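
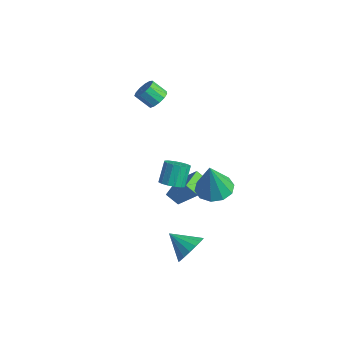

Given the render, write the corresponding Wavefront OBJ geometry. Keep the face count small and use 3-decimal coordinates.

v -0.048 -0.578 -2.376
v 0.305 -1.042 -2.006
v -0.06 -0.466 -0.935
v -0.412 -0.002 -1.304
v 0.537 -0.778 -2.069
v 0.172 -0.203 -0.997
v 0.613 -0.461 -2.214
v 0.248 0.115 -1.142
v 0.512 -0.175 -2.402
v 0.147 0.401 -1.33
v 0.261 0.004 -2.583
v -0.104 0.579 -1.512
v -0.073 0.026 -2.709
v -0.438 0.602 -1.637
v -0.4 -0.114 -2.745
v -0.765 0.462 -1.674
v -0.632 -0.377 -2.683
v -0.997 0.198 -1.611
v -0.708 -0.695 -2.538
v -1.073 -0.119 -1.466
v -0.607 -0.981 -2.35
v -0.972 -0.405 -1.278
v -0.356 -1.159 -2.168
v -0.721 -0.584 -1.097
v -0.022 -1.182 -2.043
v -0.387 -0.606 -0.971
v -0.966 1.043 -4.25
v -1.475 0.65 -3.664
v 0.098 1.539 -2.993
v -0.411 1.146 -2.407
v -0.289 -0.046 -4.393
v -0.798 -0.439 -3.807
v 0.775 0.45 -3.136
v 0.266 0.057 -2.55
v -2.463 0.181 2.173
v -1.968 0.233 2.591
v -2.503 -0.268 3.286
v -2.997 -0.321 2.867
v -2.179 0.529 2.643
v -2.714 0.027 3.337
v -2.479 0.714 2.545
v -3.014 0.212 3.239
v -2.774 0.729 2.328
v -3.309 0.228 3.023
v -2.971 0.571 2.063
v -3.506 0.069 2.758
v -3.006 0.289 1.832
v -3.541 -0.213 2.527
v -2.868 -0.028 1.71
v -3.403 -0.529 2.404
v -2.602 -0.278 1.734
v -3.137 -0.78 2.429
v -2.291 -0.383 1.898
v -2.826 -0.884 2.592
v -2.035 -0.308 2.149
v -2.57 -0.81 2.843
v -1.915 -0.079 2.407
v -2.45 -0.58 3.102
v 4.052 -2.122 -3.686
v 4.634 -2.585 -3.162
v 2.968 -2.678 -2.974
v 4.58 -2.209 -2.95
v 4.405 -1.812 -2.907
v 4.149 -1.487 -3.042
v 3.871 -1.307 -3.325
v 3.634 -1.314 -3.69
v 3.493 -1.506 -4.055
v 3.48 -1.839 -4.335
v 3.598 -2.238 -4.466
v 3.82 -2.609 -4.419
v 4.095 -2.87 -4.203
v 4.36 -2.959 -3.869
v 4.554 -2.856 -3.494
v 2.733 0.071 -0.976
v 3.68 -0.063 -1.143
v 3.007 -0.411 0.956
v 3.598 0.511 -0.989
v 3.186 0.916 -0.829
v 2.601 0.999 -0.726
v 2.067 0.727 -0.718
v 1.787 0.204 -0.809
v 1.869 -0.369 -0.964
v 2.281 -0.775 -1.123
v 2.866 -0.857 -1.226
v 3.4 -0.585 -1.234
f 2 1 5
f 2 5 3
f 3 5 6
f 3 6 4
f 5 1 7
f 5 7 6
f 6 7 8
f 6 8 4
f 7 1 9
f 7 9 8
f 8 9 10
f 8 10 4
f 9 1 11
f 9 11 10
f 10 11 12
f 10 12 4
f 11 1 13
f 11 13 12
f 12 13 14
f 12 14 4
f 13 1 15
f 13 15 14
f 14 15 16
f 14 16 4
f 15 1 17
f 15 17 16
f 16 17 18
f 16 18 4
f 17 1 19
f 17 19 18
f 18 19 20
f 18 20 4
f 19 1 21
f 19 21 20
f 20 21 22
f 20 22 4
f 21 1 23
f 21 23 22
f 22 23 24
f 22 24 4
f 23 1 25
f 23 25 24
f 24 25 26
f 24 26 4
f 25 1 2
f 25 2 26
f 26 2 3
f 26 3 4
f 28 30 27
f 31 28 27
f 27 30 29
f 29 31 27
f 28 34 30
f 32 28 31
f 32 34 28
f 30 34 29
f 33 31 29
f 29 34 33
f 33 32 31
f 34 32 33
f 36 35 39
f 36 39 37
f 37 39 40
f 37 40 38
f 39 35 41
f 39 41 40
f 40 41 42
f 40 42 38
f 41 35 43
f 41 43 42
f 42 43 44
f 42 44 38
f 43 35 45
f 43 45 44
f 44 45 46
f 44 46 38
f 45 35 47
f 45 47 46
f 46 47 48
f 46 48 38
f 47 35 49
f 47 49 48
f 48 49 50
f 48 50 38
f 49 35 51
f 49 51 50
f 50 51 52
f 50 52 38
f 51 35 53
f 51 53 52
f 52 53 54
f 52 54 38
f 53 35 55
f 53 55 54
f 54 55 56
f 54 56 38
f 55 35 57
f 55 57 56
f 56 57 58
f 56 58 38
f 57 35 36
f 57 36 58
f 58 36 37
f 58 37 38
f 60 59 62
f 60 62 61
f 62 59 63
f 62 63 61
f 63 59 64
f 63 64 61
f 64 59 65
f 64 65 61
f 65 59 66
f 65 66 61
f 66 59 67
f 66 67 61
f 67 59 68
f 67 68 61
f 68 59 69
f 68 69 61
f 69 59 70
f 69 70 61
f 70 59 71
f 70 71 61
f 71 59 72
f 71 72 61
f 72 59 73
f 72 73 61
f 73 59 60
f 73 60 61
f 75 74 77
f 75 77 76
f 77 74 78
f 77 78 76
f 78 74 79
f 78 79 76
f 79 74 80
f 79 80 76
f 80 74 81
f 80 81 76
f 81 74 82
f 81 82 76
f 82 74 83
f 82 83 76
f 83 74 84
f 83 84 76
f 84 74 85
f 84 85 76
f 85 74 75
f 85 75 76



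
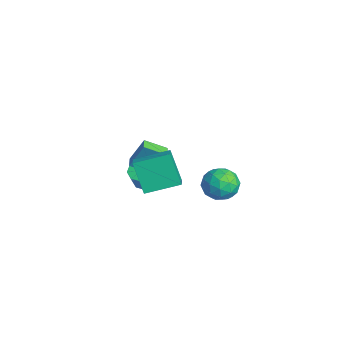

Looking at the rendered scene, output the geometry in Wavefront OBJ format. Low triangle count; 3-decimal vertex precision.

v -2.854 -3.339 -0.78
v -2.559 -2.514 0.939
v -2.431 -2.014 -1.488
v -2.136 -1.189 0.232
v -2.084 -3.591 -0.792
v -1.789 -2.766 0.928
v -1.661 -2.266 -1.499
v -1.366 -1.441 0.22
v -3.662 -2.037 -3.513
v -3.095 -1.267 -3.433
v -2.711 -1.672 -2.248
v -3.278 -2.443 -2.327
v -3.691 -1.132 -3.194
v -3.307 -1.538 -2.008
v -4.274 -1.421 -3.103
v -3.89 -1.826 -1.918
v -4.571 -1.998 -3.205
v -4.186 -2.404 -2.02
v -4.442 -2.594 -3.45
v -4.058 -2.999 -2.265
v -3.948 -2.929 -3.725
v -3.564 -3.334 -2.54
v -3.321 -2.847 -3.9
v -2.937 -3.252 -2.715
v -2.853 -2.386 -3.894
v -2.469 -2.791 -2.709
v -2.764 -1.762 -3.71
v -2.38 -2.167 -2.525
v 1.743 1.602 -1.956
v 2.307 0.713 -1.321
v 0.113 1.367 -0.839
v 0.677 0.478 -0.204
v 1.049 1.645 -0.091
v 2.057 1.79 -0.782
v 0.363 0.29 -1.378
v 1.371 0.435 -2.069
v 1.454 -0.098 -0.963
v 1.878 0.739 -0.168
v 0.542 1.341 -1.992
v 0.966 2.178 -1.197
v 2.168 1.178 -1.737
v 0.252 0.902 -0.423
v 0.471 1.588 -0.357
v 0.802 1.065 0.016
v 2.021 1.811 -1.42
v 2.353 1.288 -1.046
v 1.614 1.836 -0.324
v 0.067 0.792 -1.114
v 0.399 0.269 -0.74
v 1.618 1.015 -2.176
v 1.949 0.492 -1.803
v 0.806 0.244 -1.836
v 1.998 0.178 -1.153
v 1.04 0.04 -0.496
v 0.855 -0.07 -1.187
v 1.448 0.015 -1.593
v 2.248 0.671 -0.686
v 1.289 0.532 -0.029
v 1.508 1.218 0.037
v 2.101 1.304 -0.369
v 1.746 0.194 -0.475
v 1.131 1.548 -2.131
v 0.172 1.409 -1.474
v 0.319 0.776 -1.791
v 0.912 0.862 -2.197
v 1.38 2.04 -1.664
v 0.422 1.902 -1.007
v 0.972 2.065 -0.567
v 1.565 2.15 -0.973
v 0.674 1.886 -1.685
v 2.69 -4.654 3.512
v 3.821 -5.006 4.071
v 3.05 -2.583 4.09
v 4.18 -2.935 4.65
v 3.74 -4.305 1.61
v 4.87 -4.657 2.17
v 4.099 -2.234 2.189
v 5.23 -2.586 2.748
f 2 4 1
f 5 2 1
f 1 4 3
f 3 5 1
f 2 8 4
f 6 2 5
f 6 8 2
f 4 8 3
f 7 5 3
f 3 8 7
f 7 6 5
f 8 6 7
f 10 9 13
f 10 13 11
f 11 13 14
f 11 14 12
f 13 9 15
f 13 15 14
f 14 15 16
f 14 16 12
f 15 9 17
f 15 17 16
f 16 17 18
f 16 18 12
f 17 9 19
f 17 19 18
f 18 19 20
f 18 20 12
f 19 9 21
f 19 21 20
f 20 21 22
f 20 22 12
f 21 9 23
f 21 23 22
f 22 23 24
f 22 24 12
f 23 9 25
f 23 25 24
f 24 25 26
f 24 26 12
f 25 9 27
f 25 27 26
f 26 27 28
f 26 28 12
f 27 9 10
f 27 10 28
f 28 10 11
f 28 11 12
f 29 66 45
f 66 40 69
f 45 69 34
f 66 69 45
f 29 45 41
f 45 34 46
f 41 46 30
f 45 46 41
f 29 41 50
f 41 30 51
f 50 51 36
f 41 51 50
f 29 50 62
f 50 36 65
f 62 65 39
f 50 65 62
f 29 62 66
f 62 39 70
f 66 70 40
f 62 70 66
f 30 46 57
f 46 34 60
f 57 60 38
f 46 60 57
f 34 69 47
f 69 40 68
f 47 68 33
f 69 68 47
f 40 70 67
f 70 39 63
f 67 63 31
f 70 63 67
f 39 65 64
f 65 36 52
f 64 52 35
f 65 52 64
f 36 51 56
f 51 30 53
f 56 53 37
f 51 53 56
f 32 58 44
f 58 38 59
f 44 59 33
f 58 59 44
f 32 44 42
f 44 33 43
f 42 43 31
f 44 43 42
f 32 42 49
f 42 31 48
f 49 48 35
f 42 48 49
f 32 49 54
f 49 35 55
f 54 55 37
f 49 55 54
f 32 54 58
f 54 37 61
f 58 61 38
f 54 61 58
f 33 59 47
f 59 38 60
f 47 60 34
f 59 60 47
f 31 43 67
f 43 33 68
f 67 68 40
f 43 68 67
f 35 48 64
f 48 31 63
f 64 63 39
f 48 63 64
f 37 55 56
f 55 35 52
f 56 52 36
f 55 52 56
f 38 61 57
f 61 37 53
f 57 53 30
f 61 53 57
f 72 74 71
f 75 72 71
f 71 74 73
f 73 75 71
f 72 78 74
f 76 72 75
f 76 78 72
f 74 78 73
f 77 75 73
f 73 78 77
f 77 76 75
f 78 76 77



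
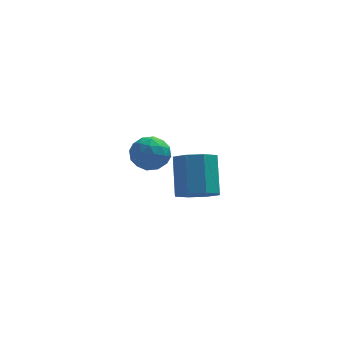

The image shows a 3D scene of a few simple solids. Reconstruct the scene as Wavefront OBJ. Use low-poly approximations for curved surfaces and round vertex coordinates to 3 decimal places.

v -1.298 -1.373 2.131
v -0.726 -1.202 2.837
v -1.914 -2.498 2.903
v -1.342 -2.327 3.609
v -2.012 -1.724 3.399
v -1.631 -1.028 2.922
v -1.009 -2.672 2.818
v -0.628 -1.976 2.341
v -0.547 -2.004 3.262
v -1.167 -1.418 3.621
v -1.473 -2.282 2.119
v -2.093 -1.696 2.478
v -0.958 -1.189 2.416
v -1.682 -2.511 3.324
v -2.076 -2.157 3.2
v -1.739 -2.056 3.616
v -1.49 -1.087 2.466
v -1.153 -0.986 2.882
v -1.909 -1.293 3.212
v -1.487 -2.714 2.858
v -1.15 -2.613 3.274
v -0.901 -1.644 2.124
v -0.564 -1.543 2.54
v -0.731 -2.407 2.528
v -0.517 -1.56 3.081
v -0.879 -2.221 3.535
v -0.683 -2.424 3.07
v -0.459 -2.015 2.789
v -0.881 -1.215 3.292
v -1.243 -1.877 3.746
v -1.636 -1.522 3.623
v -1.413 -1.113 3.342
v -0.776 -1.687 3.542
v -1.397 -1.823 1.994
v -1.759 -2.485 2.448
v -1.227 -2.587 2.398
v -1.004 -2.178 2.117
v -1.761 -1.479 2.205
v -2.123 -2.14 2.659
v -2.181 -1.685 2.951
v -1.957 -1.276 2.67
v -1.864 -2.013 2.198
v 0.764 2.386 -2.434
v 1.765 2.697 -2.647
v 1.698 4.045 -1
v 0.696 3.734 -0.786
v 1.206 3.149 -3.04
v 1.139 4.497 -1.392
v 0.388 3.154 -3.077
v 0.321 4.502 -1.43
v -0.21 2.709 -2.738
v -0.277 4.057 -1.09
v -0.238 2.075 -2.22
v -0.305 3.423 -0.573
v 0.321 1.623 -1.828
v 0.254 2.971 -0.18
v 1.139 1.618 -1.79
v 1.072 2.966 -0.143
v 1.737 2.063 -2.13
v 1.67 3.411 -0.482
f 1 38 17
f 38 12 41
f 17 41 6
f 38 41 17
f 1 17 13
f 17 6 18
f 13 18 2
f 17 18 13
f 1 13 22
f 13 2 23
f 22 23 8
f 13 23 22
f 1 22 34
f 22 8 37
f 34 37 11
f 22 37 34
f 1 34 38
f 34 11 42
f 38 42 12
f 34 42 38
f 2 18 29
f 18 6 32
f 29 32 10
f 18 32 29
f 6 41 19
f 41 12 40
f 19 40 5
f 41 40 19
f 12 42 39
f 42 11 35
f 39 35 3
f 42 35 39
f 11 37 36
f 37 8 24
f 36 24 7
f 37 24 36
f 8 23 28
f 23 2 25
f 28 25 9
f 23 25 28
f 4 30 16
f 30 10 31
f 16 31 5
f 30 31 16
f 4 16 14
f 16 5 15
f 14 15 3
f 16 15 14
f 4 14 21
f 14 3 20
f 21 20 7
f 14 20 21
f 4 21 26
f 21 7 27
f 26 27 9
f 21 27 26
f 4 26 30
f 26 9 33
f 30 33 10
f 26 33 30
f 5 31 19
f 31 10 32
f 19 32 6
f 31 32 19
f 3 15 39
f 15 5 40
f 39 40 12
f 15 40 39
f 7 20 36
f 20 3 35
f 36 35 11
f 20 35 36
f 9 27 28
f 27 7 24
f 28 24 8
f 27 24 28
f 10 33 29
f 33 9 25
f 29 25 2
f 33 25 29
f 44 43 47
f 44 47 45
f 45 47 48
f 45 48 46
f 47 43 49
f 47 49 48
f 48 49 50
f 48 50 46
f 49 43 51
f 49 51 50
f 50 51 52
f 50 52 46
f 51 43 53
f 51 53 52
f 52 53 54
f 52 54 46
f 53 43 55
f 53 55 54
f 54 55 56
f 54 56 46
f 55 43 57
f 55 57 56
f 56 57 58
f 56 58 46
f 57 43 59
f 57 59 58
f 58 59 60
f 58 60 46
f 59 43 44
f 59 44 60
f 60 44 45
f 60 45 46



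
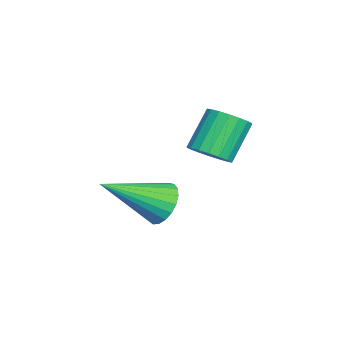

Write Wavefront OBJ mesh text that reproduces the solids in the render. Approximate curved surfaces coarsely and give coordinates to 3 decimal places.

v 0.425 0.871 -4.318
v 1.068 0.849 -4.776
v 1.175 -0.831 -3.182
v 1.163 1.052 -4.535
v 1.13 1.223 -4.256
v 0.975 1.333 -3.989
v 0.724 1.364 -3.778
v 0.423 1.309 -3.661
v 0.121 1.179 -3.657
v -0.128 0.995 -3.767
v -0.281 0.79 -3.973
v -0.313 0.599 -4.239
v -0.216 0.455 -4.518
v -0.009 0.383 -4.763
v 0.273 0.396 -4.93
v 0.581 0.49 -4.992
v 0.863 0.651 -4.938
v 1.089 2.279 -1.825
v 1.384 1.793 -1.417
v 0.587 2.275 -0.267
v 0.291 2.761 -0.675
v 1.576 2.037 -1.385
v 0.779 2.519 -0.235
v 1.672 2.328 -1.441
v 0.875 2.81 -0.291
v 1.652 2.609 -1.573
v 0.855 3.091 -0.423
v 1.52 2.825 -1.755
v 0.723 3.307 -0.605
v 1.303 2.933 -1.95
v 0.506 3.415 -0.8
v 1.044 2.912 -2.121
v 0.247 3.394 -0.971
v 0.793 2.765 -2.233
v -0.004 3.247 -1.083
v 0.601 2.521 -2.265
v -0.196 3.003 -1.115
v 0.505 2.23 -2.209
v -0.292 2.712 -1.059
v 0.525 1.949 -2.077
v -0.272 2.431 -0.927
v 0.657 1.733 -1.895
v -0.14 2.215 -0.745
v 0.874 1.625 -1.7
v 0.077 2.107 -0.55
v 1.133 1.646 -1.529
v 0.336 2.128 -0.379
f 2 1 4
f 2 4 3
f 4 1 5
f 4 5 3
f 5 1 6
f 5 6 3
f 6 1 7
f 6 7 3
f 7 1 8
f 7 8 3
f 8 1 9
f 8 9 3
f 9 1 10
f 9 10 3
f 10 1 11
f 10 11 3
f 11 1 12
f 11 12 3
f 12 1 13
f 12 13 3
f 13 1 14
f 13 14 3
f 14 1 15
f 14 15 3
f 15 1 16
f 15 16 3
f 16 1 17
f 16 17 3
f 17 1 2
f 17 2 3
f 19 18 22
f 19 22 20
f 20 22 23
f 20 23 21
f 22 18 24
f 22 24 23
f 23 24 25
f 23 25 21
f 24 18 26
f 24 26 25
f 25 26 27
f 25 27 21
f 26 18 28
f 26 28 27
f 27 28 29
f 27 29 21
f 28 18 30
f 28 30 29
f 29 30 31
f 29 31 21
f 30 18 32
f 30 32 31
f 31 32 33
f 31 33 21
f 32 18 34
f 32 34 33
f 33 34 35
f 33 35 21
f 34 18 36
f 34 36 35
f 35 36 37
f 35 37 21
f 36 18 38
f 36 38 37
f 37 38 39
f 37 39 21
f 38 18 40
f 38 40 39
f 39 40 41
f 39 41 21
f 40 18 42
f 40 42 41
f 41 42 43
f 41 43 21
f 42 18 44
f 42 44 43
f 43 44 45
f 43 45 21
f 44 18 46
f 44 46 45
f 45 46 47
f 45 47 21
f 46 18 19
f 46 19 47
f 47 19 20
f 47 20 21



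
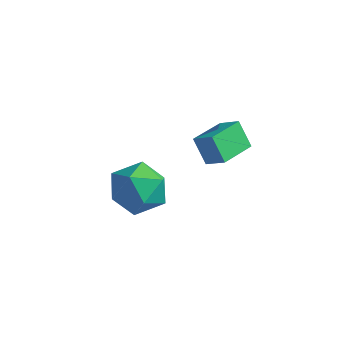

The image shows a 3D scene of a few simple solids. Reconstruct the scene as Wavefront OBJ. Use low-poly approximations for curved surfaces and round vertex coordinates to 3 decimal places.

v -3.668 0 1.498
v -2.848 -0.196 0.602
v -2.712 -1.304 2.658
v -1.892 -1.5 1.762
v -1.917 -0.418 2.347
v -2.508 0.388 1.629
v -3.052 -1.888 1.631
v -3.643 -1.082 0.913
v -2.468 -1.363 0.684
v -1.766 -0.454 1.126
v -3.794 -1.046 2.134
v -3.092 -0.137 2.576
v -2.926 2.597 2.231
v -2.072 2.63 2.751
v -2.929 4.234 2.131
v -2.076 4.267 2.651
v -2.264 2.533 1.149
v -1.411 2.566 1.669
v -2.268 4.17 1.049
v -1.414 4.203 1.569
f 1 12 6
f 1 6 2
f 1 2 8
f 1 8 11
f 1 11 12
f 2 6 10
f 6 12 5
f 12 11 3
f 11 8 7
f 8 2 9
f 4 10 5
f 4 5 3
f 4 3 7
f 4 7 9
f 4 9 10
f 5 10 6
f 3 5 12
f 7 3 11
f 9 7 8
f 10 9 2
f 14 16 13
f 17 14 13
f 13 16 15
f 15 17 13
f 14 20 16
f 18 14 17
f 18 20 14
f 16 20 15
f 19 17 15
f 15 20 19
f 19 18 17
f 20 18 19



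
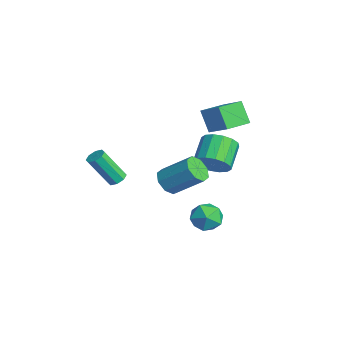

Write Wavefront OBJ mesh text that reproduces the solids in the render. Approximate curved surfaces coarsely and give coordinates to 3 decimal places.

v -3.62 2.518 1.31
v -1.997 3.015 2.423
v -4.05 3.955 1.296
v -2.428 4.452 2.409
v -2.812 2.748 0.031
v -1.19 3.245 1.144
v -3.243 4.185 0.017
v -1.62 4.682 1.13
v -0.334 -0.329 -1.778
v 0.453 -0.723 -1.908
v 1.361 0.654 -0.593
v 0.574 1.049 -0.462
v 0.336 -0.221 -2.353
v 1.245 1.156 -1.038
v -0.173 0.218 -2.461
v 0.735 1.595 -1.146
v -0.777 0.337 -2.169
v 0.132 1.714 -0.854
v -1.121 0.066 -1.647
v -0.213 1.443 -0.332
v -1.005 -0.436 -1.202
v -0.096 0.941 0.113
v -0.495 -0.875 -1.094
v 0.413 0.502 0.221
v 0.108 -0.994 -1.386
v 1.017 0.383 -0.071
v -0.754 2.279 -1.23
v -0.124 2.235 -0.379
v -1.337 3.076 0.562
v -1.966 3.121 -0.29
v 0.008 2.705 -0.629
v -1.204 3.546 0.312
v -0.064 3.061 -1.04
v -1.276 3.902 -0.099
v -0.32 3.208 -1.502
v -1.533 4.049 -0.561
v -0.693 3.106 -1.891
v -1.906 3.947 -0.951
v -1.082 2.782 -2.104
v -2.295 3.624 -1.163
v -1.383 2.324 -2.082
v -2.596 3.165 -1.141
v -1.516 1.854 -1.832
v -2.728 2.695 -0.891
v -1.444 1.498 -1.421
v -2.656 2.339 -0.48
v -1.187 1.351 -0.959
v -2.4 2.192 -0.018
v -0.814 1.453 -0.569
v -2.027 2.294 0.371
v -0.425 1.776 -0.357
v -1.638 2.618 0.584
v -2.101 -2.613 -2.241
v -1.601 -2.393 -2.02
v -1.918 -3.507 -0.197
v -2.419 -3.727 -0.419
v -1.959 -2.136 -1.925
v -2.277 -3.25 -0.102
v -2.401 -2.158 -2.016
v -2.719 -3.272 -0.193
v -2.667 -2.447 -2.238
v -2.985 -3.561 -0.415
v -2.602 -2.833 -2.463
v -2.919 -3.947 -0.64
v -2.243 -3.09 -2.558
v -2.561 -4.204 -0.735
v -1.801 -3.068 -2.467
v -2.119 -4.182 -0.644
v -1.535 -2.779 -2.245
v -1.853 -3.893 -0.422
v 1.73 2.078 -3.581
v 2.115 1.72 -2.695
v 1.625 0.52 -4.165
v 2.01 0.162 -3.279
v 1.066 0.575 -3.301
v 1.131 1.538 -2.94
v 2.609 0.702 -3.92
v 2.674 1.665 -3.559
v 2.658 0.869 -2.904
v 1.705 0.791 -2.522
v 2.035 1.449 -4.338
v 1.082 1.371 -3.956
f 2 4 1
f 5 2 1
f 1 4 3
f 3 5 1
f 2 8 4
f 6 2 5
f 6 8 2
f 4 8 3
f 7 5 3
f 3 8 7
f 7 6 5
f 8 6 7
f 10 9 13
f 10 13 11
f 11 13 14
f 11 14 12
f 13 9 15
f 13 15 14
f 14 15 16
f 14 16 12
f 15 9 17
f 15 17 16
f 16 17 18
f 16 18 12
f 17 9 19
f 17 19 18
f 18 19 20
f 18 20 12
f 19 9 21
f 19 21 20
f 20 21 22
f 20 22 12
f 21 9 23
f 21 23 22
f 22 23 24
f 22 24 12
f 23 9 25
f 23 25 24
f 24 25 26
f 24 26 12
f 25 9 10
f 25 10 26
f 26 10 11
f 26 11 12
f 28 27 31
f 28 31 29
f 29 31 32
f 29 32 30
f 31 27 33
f 31 33 32
f 32 33 34
f 32 34 30
f 33 27 35
f 33 35 34
f 34 35 36
f 34 36 30
f 35 27 37
f 35 37 36
f 36 37 38
f 36 38 30
f 37 27 39
f 37 39 38
f 38 39 40
f 38 40 30
f 39 27 41
f 39 41 40
f 40 41 42
f 40 42 30
f 41 27 43
f 41 43 42
f 42 43 44
f 42 44 30
f 43 27 45
f 43 45 44
f 44 45 46
f 44 46 30
f 45 27 47
f 45 47 46
f 46 47 48
f 46 48 30
f 47 27 49
f 47 49 48
f 48 49 50
f 48 50 30
f 49 27 51
f 49 51 50
f 50 51 52
f 50 52 30
f 51 27 28
f 51 28 52
f 52 28 29
f 52 29 30
f 54 53 57
f 54 57 55
f 55 57 58
f 55 58 56
f 57 53 59
f 57 59 58
f 58 59 60
f 58 60 56
f 59 53 61
f 59 61 60
f 60 61 62
f 60 62 56
f 61 53 63
f 61 63 62
f 62 63 64
f 62 64 56
f 63 53 65
f 63 65 64
f 64 65 66
f 64 66 56
f 65 53 67
f 65 67 66
f 66 67 68
f 66 68 56
f 67 53 69
f 67 69 68
f 68 69 70
f 68 70 56
f 69 53 54
f 69 54 70
f 70 54 55
f 70 55 56
f 71 82 76
f 71 76 72
f 71 72 78
f 71 78 81
f 71 81 82
f 72 76 80
f 76 82 75
f 82 81 73
f 81 78 77
f 78 72 79
f 74 80 75
f 74 75 73
f 74 73 77
f 74 77 79
f 74 79 80
f 75 80 76
f 73 75 82
f 77 73 81
f 79 77 78
f 80 79 72



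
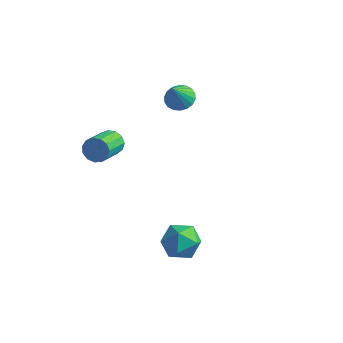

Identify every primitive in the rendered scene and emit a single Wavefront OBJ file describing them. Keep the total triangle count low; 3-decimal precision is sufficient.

v -0.175 3.002 2.483
v 0.469 2.959 2.405
v -0.085 2.318 3.597
v 0.439 3.203 2.557
v 0.287 3.407 2.695
v 0.043 3.531 2.79
v -0.243 3.55 2.825
v -0.516 3.46 2.792
v -0.722 3.28 2.697
v -0.819 3.044 2.561
v -0.788 2.8 2.409
v -0.636 2.596 2.271
v -0.393 2.472 2.176
v -0.106 2.453 2.141
v 0.167 2.543 2.174
v 0.372 2.723 2.268
v -0.327 -1.466 2.904
v 0.054 -1.588 2.498
v 0.248 -2.816 3.05
v -0.133 -2.694 3.456
v 0.218 -1.454 2.739
v 0.413 -2.682 3.291
v 0.21 -1.323 3.033
v 0.404 -2.551 3.584
v 0.031 -1.238 3.285
v 0.225 -2.466 3.837
v -0.262 -1.226 3.417
v -0.068 -2.454 3.968
v -0.575 -1.289 3.386
v -0.381 -2.517 3.937
v -0.81 -1.409 3.202
v -0.616 -2.637 3.753
v -0.891 -1.547 2.924
v -0.697 -2.775 3.475
v -0.793 -1.659 2.639
v -0.599 -2.887 3.19
v -0.547 -1.71 2.439
v -0.353 -2.938 2.99
v -0.232 -1.683 2.386
v -0.037 -2.911 2.937
v 2.693 -0.943 -1.386
v 3.213 -1.122 -0.695
v 2.867 -2.278 -1.865
v 3.387 -2.457 -1.174
v 2.523 -2.322 -1.053
v 2.415 -1.497 -0.757
v 3.665 -1.903 -1.803
v 3.557 -1.078 -1.507
v 3.814 -1.716 -0.953
v 3.108 -1.975 -0.489
v 2.972 -1.425 -2.071
v 2.266 -1.684 -1.607
f 2 1 4
f 2 4 3
f 4 1 5
f 4 5 3
f 5 1 6
f 5 6 3
f 6 1 7
f 6 7 3
f 7 1 8
f 7 8 3
f 8 1 9
f 8 9 3
f 9 1 10
f 9 10 3
f 10 1 11
f 10 11 3
f 11 1 12
f 11 12 3
f 12 1 13
f 12 13 3
f 13 1 14
f 13 14 3
f 14 1 15
f 14 15 3
f 15 1 16
f 15 16 3
f 16 1 2
f 16 2 3
f 18 17 21
f 18 21 19
f 19 21 22
f 19 22 20
f 21 17 23
f 21 23 22
f 22 23 24
f 22 24 20
f 23 17 25
f 23 25 24
f 24 25 26
f 24 26 20
f 25 17 27
f 25 27 26
f 26 27 28
f 26 28 20
f 27 17 29
f 27 29 28
f 28 29 30
f 28 30 20
f 29 17 31
f 29 31 30
f 30 31 32
f 30 32 20
f 31 17 33
f 31 33 32
f 32 33 34
f 32 34 20
f 33 17 35
f 33 35 34
f 34 35 36
f 34 36 20
f 35 17 37
f 35 37 36
f 36 37 38
f 36 38 20
f 37 17 39
f 37 39 38
f 38 39 40
f 38 40 20
f 39 17 18
f 39 18 40
f 40 18 19
f 40 19 20
f 41 52 46
f 41 46 42
f 41 42 48
f 41 48 51
f 41 51 52
f 42 46 50
f 46 52 45
f 52 51 43
f 51 48 47
f 48 42 49
f 44 50 45
f 44 45 43
f 44 43 47
f 44 47 49
f 44 49 50
f 45 50 46
f 43 45 52
f 47 43 51
f 49 47 48
f 50 49 42



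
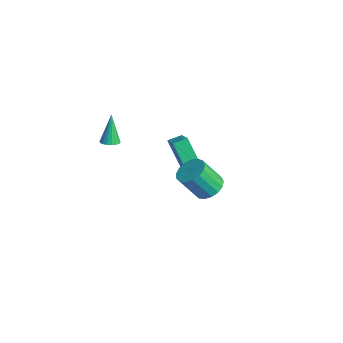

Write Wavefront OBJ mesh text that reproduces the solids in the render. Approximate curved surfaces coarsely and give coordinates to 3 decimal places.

v -3.417 0.173 -1.701
v -2.229 -0.107 -0.956
v -3.345 0.969 -1.516
v -2.157 0.688 -0.771
v -2.263 0.472 -3.429
v -1.075 0.191 -2.684
v -2.191 1.267 -3.244
v -1.003 0.987 -2.499
v -3.461 -3.054 -0.628
v -2.959 -2.953 -0.492
v -3.979 -2.706 1.028
v -3.038 -2.742 -0.562
v -3.201 -2.593 -0.644
v -3.416 -2.535 -0.723
v -3.639 -2.58 -0.784
v -3.827 -2.719 -0.813
v -3.943 -2.925 -0.806
v -3.963 -3.156 -0.764
v -3.883 -3.367 -0.694
v -3.72 -3.516 -0.612
v -3.506 -3.574 -0.533
v -3.282 -3.528 -0.472
v -3.094 -3.389 -0.443
v -2.979 -3.184 -0.45
v 3.529 -1.086 0.449
v 4.301 -1.361 0.441
v 4.004 -2.23 1.824
v 3.231 -1.954 1.831
v 4.321 -1.031 0.653
v 4.024 -1.9 2.036
v 4.159 -0.714 0.818
v 3.862 -1.583 2.2
v 3.853 -0.482 0.898
v 3.556 -1.35 2.281
v 3.473 -0.388 0.875
v 3.176 -1.256 2.258
v 3.105 -0.453 0.755
v 2.808 -1.322 2.138
v 2.835 -0.664 0.564
v 2.538 -1.533 1.947
v 2.723 -0.972 0.347
v 2.426 -1.84 1.73
v 2.796 -1.305 0.153
v 2.499 -2.174 1.536
v 3.036 -1.588 0.027
v 2.739 -2.457 1.41
v 3.39 -1.756 -0.003
v 3.093 -2.625 1.38
v 3.775 -1.771 0.071
v 3.478 -2.639 1.454
v 4.104 -1.628 0.231
v 3.807 -2.497 1.614
f 2 4 1
f 5 2 1
f 1 4 3
f 3 5 1
f 2 8 4
f 6 2 5
f 6 8 2
f 4 8 3
f 7 5 3
f 3 8 7
f 7 6 5
f 8 6 7
f 10 9 12
f 10 12 11
f 12 9 13
f 12 13 11
f 13 9 14
f 13 14 11
f 14 9 15
f 14 15 11
f 15 9 16
f 15 16 11
f 16 9 17
f 16 17 11
f 17 9 18
f 17 18 11
f 18 9 19
f 18 19 11
f 19 9 20
f 19 20 11
f 20 9 21
f 20 21 11
f 21 9 22
f 21 22 11
f 22 9 23
f 22 23 11
f 23 9 24
f 23 24 11
f 24 9 10
f 24 10 11
f 26 25 29
f 26 29 27
f 27 29 30
f 27 30 28
f 29 25 31
f 29 31 30
f 30 31 32
f 30 32 28
f 31 25 33
f 31 33 32
f 32 33 34
f 32 34 28
f 33 25 35
f 33 35 34
f 34 35 36
f 34 36 28
f 35 25 37
f 35 37 36
f 36 37 38
f 36 38 28
f 37 25 39
f 37 39 38
f 38 39 40
f 38 40 28
f 39 25 41
f 39 41 40
f 40 41 42
f 40 42 28
f 41 25 43
f 41 43 42
f 42 43 44
f 42 44 28
f 43 25 45
f 43 45 44
f 44 45 46
f 44 46 28
f 45 25 47
f 45 47 46
f 46 47 48
f 46 48 28
f 47 25 49
f 47 49 48
f 48 49 50
f 48 50 28
f 49 25 51
f 49 51 50
f 50 51 52
f 50 52 28
f 51 25 26
f 51 26 52
f 52 26 27
f 52 27 28



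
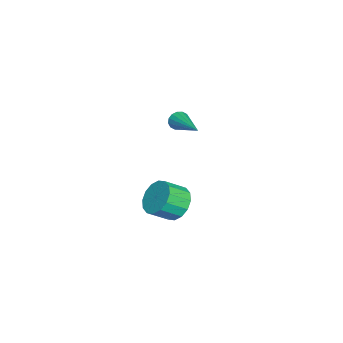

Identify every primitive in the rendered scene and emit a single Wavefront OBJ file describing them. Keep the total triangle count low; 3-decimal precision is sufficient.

v 0.91 -2.948 -2.323
v 1.642 -2.936 -2.812
v 2.101 -3.739 -2.147
v 1.37 -3.752 -1.657
v 1.713 -2.625 -2.486
v 2.172 -3.429 -1.821
v 1.569 -2.402 -2.117
v 2.028 -3.205 -1.451
v 1.248 -2.324 -1.802
v 1.708 -3.128 -1.137
v 0.837 -2.414 -1.627
v 1.297 -3.218 -0.962
v 0.446 -2.647 -1.638
v 0.905 -3.451 -0.973
v 0.179 -2.961 -1.833
v 0.638 -3.764 -1.168
v 0.108 -3.271 -2.159
v 0.567 -4.075 -1.494
v 0.252 -3.495 -2.529
v 0.711 -4.298 -1.863
v 0.572 -3.572 -2.843
v 1.032 -4.376 -2.178
v 0.983 -3.482 -3.018
v 1.443 -4.286 -2.353
v 1.375 -3.249 -3.007
v 1.834 -4.053 -2.342
v -4.63 -3.747 -1.056
v -4.387 -3.874 -1.487
v -2.97 -2.653 -0.444
v -4.514 -3.65 -1.543
v -4.672 -3.452 -1.47
v -4.819 -3.333 -1.285
v -4.915 -3.325 -1.04
v -4.934 -3.43 -0.798
v -4.872 -3.62 -0.626
v -4.745 -3.845 -0.569
v -4.587 -4.043 -0.643
v -4.441 -4.162 -0.827
v -4.345 -4.17 -1.073
v -4.325 -4.065 -1.315
f 2 1 5
f 2 5 3
f 3 5 6
f 3 6 4
f 5 1 7
f 5 7 6
f 6 7 8
f 6 8 4
f 7 1 9
f 7 9 8
f 8 9 10
f 8 10 4
f 9 1 11
f 9 11 10
f 10 11 12
f 10 12 4
f 11 1 13
f 11 13 12
f 12 13 14
f 12 14 4
f 13 1 15
f 13 15 14
f 14 15 16
f 14 16 4
f 15 1 17
f 15 17 16
f 16 17 18
f 16 18 4
f 17 1 19
f 17 19 18
f 18 19 20
f 18 20 4
f 19 1 21
f 19 21 20
f 20 21 22
f 20 22 4
f 21 1 23
f 21 23 22
f 22 23 24
f 22 24 4
f 23 1 25
f 23 25 24
f 24 25 26
f 24 26 4
f 25 1 2
f 25 2 26
f 26 2 3
f 26 3 4
f 28 27 30
f 28 30 29
f 30 27 31
f 30 31 29
f 31 27 32
f 31 32 29
f 32 27 33
f 32 33 29
f 33 27 34
f 33 34 29
f 34 27 35
f 34 35 29
f 35 27 36
f 35 36 29
f 36 27 37
f 36 37 29
f 37 27 38
f 37 38 29
f 38 27 39
f 38 39 29
f 39 27 40
f 39 40 29
f 40 27 28
f 40 28 29



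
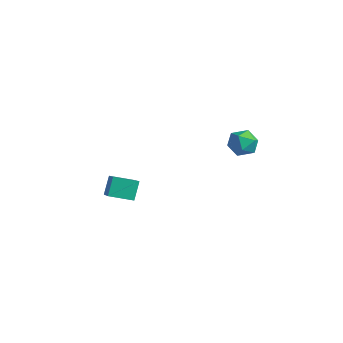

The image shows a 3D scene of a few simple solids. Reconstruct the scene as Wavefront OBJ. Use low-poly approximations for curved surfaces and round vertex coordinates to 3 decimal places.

v 3.717 3.609 0.772
v 4.586 3.403 0.461
v 3.114 2.897 -0.441
v 3.983 2.691 -0.752
v 3.648 2.273 0.028
v 4.021 2.713 0.778
v 3.679 3.587 -0.758
v 4.052 4.027 -0.008
v 4.563 3.389 -0.485
v 4.544 2.577 0.001
v 3.156 3.723 0.019
v 3.137 2.911 0.505
v 1.196 -3.966 -2.726
v 2.832 -4.801 -1.667
v 0.826 -3.375 -1.688
v 2.462 -4.21 -0.629
v 1.978 -2.87 -3.071
v 3.614 -3.705 -2.012
v 1.608 -2.279 -2.033
v 3.244 -3.114 -0.974
f 1 12 6
f 1 6 2
f 1 2 8
f 1 8 11
f 1 11 12
f 2 6 10
f 6 12 5
f 12 11 3
f 11 8 7
f 8 2 9
f 4 10 5
f 4 5 3
f 4 3 7
f 4 7 9
f 4 9 10
f 5 10 6
f 3 5 12
f 7 3 11
f 9 7 8
f 10 9 2
f 14 16 13
f 17 14 13
f 13 16 15
f 15 17 13
f 14 20 16
f 18 14 17
f 18 20 14
f 16 20 15
f 19 17 15
f 15 20 19
f 19 18 17
f 20 18 19



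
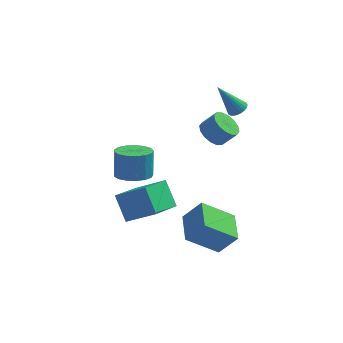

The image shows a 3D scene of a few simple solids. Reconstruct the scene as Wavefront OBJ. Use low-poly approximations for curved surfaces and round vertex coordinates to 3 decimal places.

v -0.3 1.004 -4.093
v 0.595 0.741 -3.976
v 0.555 1.233 -2.57
v -0.34 1.496 -2.687
v 0.625 1.165 -4.123
v 0.586 1.657 -2.717
v 0.444 1.552 -4.264
v 0.405 2.044 -2.857
v 0.093 1.814 -4.365
v 0.053 2.305 -2.959
v -0.349 1.89 -4.404
v -0.389 2.381 -2.998
v -0.78 1.763 -4.372
v -0.819 2.255 -2.966
v -1.1 1.463 -4.276
v -1.14 1.954 -2.87
v -1.238 1.057 -4.138
v -1.277 1.548 -2.732
v -1.16 0.639 -3.99
v -1.2 1.131 -2.584
v -0.886 0.305 -3.865
v -0.925 0.797 -2.459
v -0.477 0.131 -3.793
v -0.517 0.623 -2.387
v -0.028 0.157 -3.789
v -0.068 0.649 -2.383
v 0.359 0.377 -3.855
v 0.319 0.869 -2.449
v 4.447 2.753 -0.133
v 4.855 2.983 0.137
v 3.493 2.607 1.433
v 4.741 3.152 0.083
v 4.582 3.26 -0.004
v 4.402 3.291 -0.11
v 4.23 3.24 -0.22
v 4.091 3.115 -0.317
v 4.006 2.935 -0.385
v 3.988 2.727 -0.416
v 4.04 2.523 -0.403
v 4.154 2.354 -0.349
v 4.313 2.246 -0.262
v 4.492 2.215 -0.156
v 4.664 2.266 -0.046
v 4.804 2.391 0.05
v 4.889 2.572 0.119
v 4.907 2.779 0.149
v -0.035 0.003 -4.186
v -0.773 -1.599 -3.455
v 1.404 -0.235 -3.256
v 0.666 -1.838 -2.525
v 0.574 -0.802 -5.335
v -0.164 -2.405 -4.604
v 2.013 -1.041 -4.405
v 1.275 -2.643 -3.674
v 3.473 0.451 -0.243
v 3.976 0.828 -0.704
v 4.65 0.867 0.061
v 4.147 0.489 0.523
v 3.759 1.119 -0.527
v 4.432 1.157 0.238
v 3.464 1.23 -0.274
v 4.138 1.268 0.491
v 3.173 1.133 -0.012
v 3.846 1.171 0.753
v 2.962 0.853 0.188
v 3.635 0.891 0.953
v 2.887 0.465 0.272
v 3.561 0.503 1.037
v 2.97 0.073 0.219
v 3.644 0.112 0.984
v 3.188 -0.217 0.042
v 3.861 -0.179 0.807
v 3.482 -0.328 -0.211
v 4.156 -0.29 0.554
v 3.774 -0.231 -0.473
v 4.447 -0.193 0.292
v 3.985 0.049 -0.673
v 4.658 0.087 0.092
v 4.059 0.437 -0.757
v 4.733 0.475 0.008
v 4.289 -3.988 -4.924
v 2.824 -4.44 -3.752
v 3.978 -2.423 -4.709
v 2.513 -2.875 -3.537
v 5.147 -3.965 -3.843
v 3.682 -4.417 -2.671
v 4.836 -2.4 -3.628
v 3.371 -2.852 -2.456
f 2 1 5
f 2 5 3
f 3 5 6
f 3 6 4
f 5 1 7
f 5 7 6
f 6 7 8
f 6 8 4
f 7 1 9
f 7 9 8
f 8 9 10
f 8 10 4
f 9 1 11
f 9 11 10
f 10 11 12
f 10 12 4
f 11 1 13
f 11 13 12
f 12 13 14
f 12 14 4
f 13 1 15
f 13 15 14
f 14 15 16
f 14 16 4
f 15 1 17
f 15 17 16
f 16 17 18
f 16 18 4
f 17 1 19
f 17 19 18
f 18 19 20
f 18 20 4
f 19 1 21
f 19 21 20
f 20 21 22
f 20 22 4
f 21 1 23
f 21 23 22
f 22 23 24
f 22 24 4
f 23 1 25
f 23 25 24
f 24 25 26
f 24 26 4
f 25 1 27
f 25 27 26
f 26 27 28
f 26 28 4
f 27 1 2
f 27 2 28
f 28 2 3
f 28 3 4
f 30 29 32
f 30 32 31
f 32 29 33
f 32 33 31
f 33 29 34
f 33 34 31
f 34 29 35
f 34 35 31
f 35 29 36
f 35 36 31
f 36 29 37
f 36 37 31
f 37 29 38
f 37 38 31
f 38 29 39
f 38 39 31
f 39 29 40
f 39 40 31
f 40 29 41
f 40 41 31
f 41 29 42
f 41 42 31
f 42 29 43
f 42 43 31
f 43 29 44
f 43 44 31
f 44 29 45
f 44 45 31
f 45 29 46
f 45 46 31
f 46 29 30
f 46 30 31
f 48 50 47
f 51 48 47
f 47 50 49
f 49 51 47
f 48 54 50
f 52 48 51
f 52 54 48
f 50 54 49
f 53 51 49
f 49 54 53
f 53 52 51
f 54 52 53
f 56 55 59
f 56 59 57
f 57 59 60
f 57 60 58
f 59 55 61
f 59 61 60
f 60 61 62
f 60 62 58
f 61 55 63
f 61 63 62
f 62 63 64
f 62 64 58
f 63 55 65
f 63 65 64
f 64 65 66
f 64 66 58
f 65 55 67
f 65 67 66
f 66 67 68
f 66 68 58
f 67 55 69
f 67 69 68
f 68 69 70
f 68 70 58
f 69 55 71
f 69 71 70
f 70 71 72
f 70 72 58
f 71 55 73
f 71 73 72
f 72 73 74
f 72 74 58
f 73 55 75
f 73 75 74
f 74 75 76
f 74 76 58
f 75 55 77
f 75 77 76
f 76 77 78
f 76 78 58
f 77 55 79
f 77 79 78
f 78 79 80
f 78 80 58
f 79 55 56
f 79 56 80
f 80 56 57
f 80 57 58
f 82 84 81
f 85 82 81
f 81 84 83
f 83 85 81
f 82 88 84
f 86 82 85
f 86 88 82
f 84 88 83
f 87 85 83
f 83 88 87
f 87 86 85
f 88 86 87



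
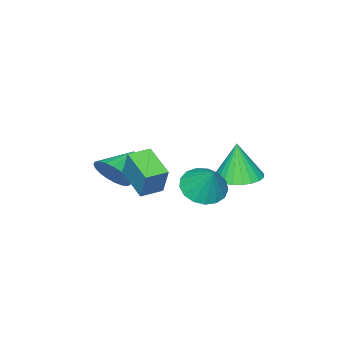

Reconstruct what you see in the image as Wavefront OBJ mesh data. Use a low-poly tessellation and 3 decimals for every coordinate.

v 0.251 -0.856 -0.419
v 0.448 -0.376 0.945
v 0.728 0.551 -0.984
v 0.926 1.032 0.381
v 1.214 -1.192 -0.441
v 1.412 -0.711 0.924
v 1.692 0.216 -1.005
v 1.889 0.696 0.359
v 0.808 2.752 0.259
v 1.303 1.982 0.606
v 1.132 3.548 1.561
v 1.628 2.229 0.374
v 1.764 2.596 0.116
v 1.682 2.999 -0.11
v 1.399 3.345 -0.251
v 0.98 3.556 -0.275
v 0.522 3.582 -0.177
v 0.13 3.419 0.021
v -0.108 3.103 0.273
v -0.135 2.706 0.522
v 0.053 2.32 0.711
v 0.414 2.033 0.796
v 0.865 1.911 0.758
v -1.325 2.734 -0.178
v -0.371 2.402 -0.168
v -1.415 2.526 1.578
v -0.318 2.789 -0.119
v -0.418 3.168 -0.079
v -0.656 3.481 -0.055
v -0.996 3.68 -0.049
v -1.386 3.735 -0.062
v -1.767 3.638 -0.094
v -2.08 3.403 -0.138
v -2.278 3.066 -0.188
v -2.331 2.678 -0.236
v -2.231 2.299 -0.276
v -1.993 1.986 -0.301
v -1.653 1.787 -0.307
v -1.263 1.732 -0.293
v -0.882 1.83 -0.262
v -0.569 2.065 -0.218
v 0.96 -2.03 -0.98
v 1.31 -1.603 -0.232
v -0.42 -2.09 -0.3
v 1.191 -1.304 -0.447
v 1.032 -1.131 -0.754
v 0.861 -1.113 -1.1
v 0.707 -1.254 -1.426
v 0.597 -1.529 -1.674
v 0.549 -1.891 -1.802
v 0.573 -2.276 -1.789
v 0.664 -2.62 -1.635
v 0.805 -2.861 -1.368
v 0.974 -2.958 -1.034
v 1.14 -2.895 -0.691
v 1.276 -2.683 -0.397
v 1.356 -2.357 -0.205
v 1.368 -1.975 -0.146
f 2 4 1
f 5 2 1
f 1 4 3
f 3 5 1
f 2 8 4
f 6 2 5
f 6 8 2
f 4 8 3
f 7 5 3
f 3 8 7
f 7 6 5
f 8 6 7
f 10 9 12
f 10 12 11
f 12 9 13
f 12 13 11
f 13 9 14
f 13 14 11
f 14 9 15
f 14 15 11
f 15 9 16
f 15 16 11
f 16 9 17
f 16 17 11
f 17 9 18
f 17 18 11
f 18 9 19
f 18 19 11
f 19 9 20
f 19 20 11
f 20 9 21
f 20 21 11
f 21 9 22
f 21 22 11
f 22 9 23
f 22 23 11
f 23 9 10
f 23 10 11
f 25 24 27
f 25 27 26
f 27 24 28
f 27 28 26
f 28 24 29
f 28 29 26
f 29 24 30
f 29 30 26
f 30 24 31
f 30 31 26
f 31 24 32
f 31 32 26
f 32 24 33
f 32 33 26
f 33 24 34
f 33 34 26
f 34 24 35
f 34 35 26
f 35 24 36
f 35 36 26
f 36 24 37
f 36 37 26
f 37 24 38
f 37 38 26
f 38 24 39
f 38 39 26
f 39 24 40
f 39 40 26
f 40 24 41
f 40 41 26
f 41 24 25
f 41 25 26
f 43 42 45
f 43 45 44
f 45 42 46
f 45 46 44
f 46 42 47
f 46 47 44
f 47 42 48
f 47 48 44
f 48 42 49
f 48 49 44
f 49 42 50
f 49 50 44
f 50 42 51
f 50 51 44
f 51 42 52
f 51 52 44
f 52 42 53
f 52 53 44
f 53 42 54
f 53 54 44
f 54 42 55
f 54 55 44
f 55 42 56
f 55 56 44
f 56 42 57
f 56 57 44
f 57 42 58
f 57 58 44
f 58 42 43
f 58 43 44



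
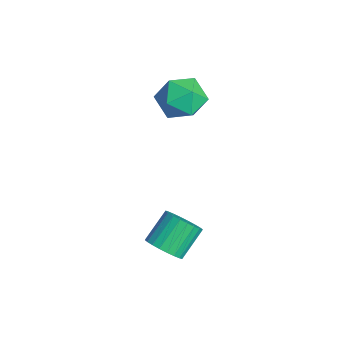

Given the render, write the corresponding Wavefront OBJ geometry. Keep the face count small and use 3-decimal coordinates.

v 1.156 -2.029 -1.851
v 1.92 -1.861 -1.573
v 1.347 -0.883 -0.59
v 0.584 -1.051 -0.869
v 1.889 -1.642 -1.809
v 1.317 -0.664 -0.827
v 1.747 -1.482 -2.052
v 1.174 -0.504 -1.069
v 1.515 -1.405 -2.264
v 0.942 -0.426 -1.281
v 1.228 -1.423 -2.413
v 0.655 -0.444 -1.431
v 0.93 -1.533 -2.477
v 0.358 -0.555 -1.495
v 0.667 -1.719 -2.445
v 0.094 -0.741 -1.463
v 0.478 -1.952 -2.323
v -0.095 -0.974 -1.341
v 0.393 -2.197 -2.13
v -0.18 -1.219 -1.147
v 0.423 -2.416 -1.893
v -0.149 -1.438 -0.911
v 0.566 -2.576 -1.651
v -0.007 -1.598 -0.668
v 0.798 -2.654 -1.439
v 0.225 -1.675 -0.456
v 1.085 -2.636 -1.289
v 0.512 -1.657 -0.307
v 1.382 -2.525 -1.225
v 0.81 -1.547 -0.243
v 1.646 -2.339 -1.257
v 1.073 -1.361 -0.275
v 1.835 -2.106 -1.379
v 1.262 -1.128 -0.397
v -4.095 0.855 2.474
v -3.2 0.493 1.898
v -3.72 -0.333 3.802
v -2.825 -0.695 3.226
v -2.826 0.338 3.673
v -3.058 1.072 2.852
v -3.862 -0.912 2.848
v -4.094 -0.178 2.027
v -3.055 -0.599 2.129
v -2.415 0.173 2.638
v -4.505 -0.013 3.062
v -3.865 0.759 3.571
f 2 1 5
f 2 5 3
f 3 5 6
f 3 6 4
f 5 1 7
f 5 7 6
f 6 7 8
f 6 8 4
f 7 1 9
f 7 9 8
f 8 9 10
f 8 10 4
f 9 1 11
f 9 11 10
f 10 11 12
f 10 12 4
f 11 1 13
f 11 13 12
f 12 13 14
f 12 14 4
f 13 1 15
f 13 15 14
f 14 15 16
f 14 16 4
f 15 1 17
f 15 17 16
f 16 17 18
f 16 18 4
f 17 1 19
f 17 19 18
f 18 19 20
f 18 20 4
f 19 1 21
f 19 21 20
f 20 21 22
f 20 22 4
f 21 1 23
f 21 23 22
f 22 23 24
f 22 24 4
f 23 1 25
f 23 25 24
f 24 25 26
f 24 26 4
f 25 1 27
f 25 27 26
f 26 27 28
f 26 28 4
f 27 1 29
f 27 29 28
f 28 29 30
f 28 30 4
f 29 1 31
f 29 31 30
f 30 31 32
f 30 32 4
f 31 1 33
f 31 33 32
f 32 33 34
f 32 34 4
f 33 1 2
f 33 2 34
f 34 2 3
f 34 3 4
f 35 46 40
f 35 40 36
f 35 36 42
f 35 42 45
f 35 45 46
f 36 40 44
f 40 46 39
f 46 45 37
f 45 42 41
f 42 36 43
f 38 44 39
f 38 39 37
f 38 37 41
f 38 41 43
f 38 43 44
f 39 44 40
f 37 39 46
f 41 37 45
f 43 41 42
f 44 43 36



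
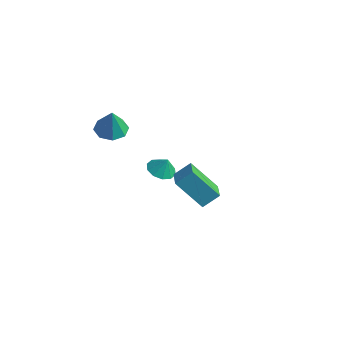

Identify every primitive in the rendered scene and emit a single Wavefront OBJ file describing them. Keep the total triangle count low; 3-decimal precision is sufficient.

v 1.783 -1.68 1.869
v 2.24 -0.869 2.594
v 3.046 -0.926 0.232
v 3.502 -0.115 0.958
v 2.758 -2.545 2.222
v 3.214 -1.734 2.948
v 4.02 -1.791 0.586
v 4.477 -0.98 1.311
v -3.679 -1.052 2.192
v -2.726 -0.922 2.004
v -3.321 -1.288 3.848
v -3.076 -0.28 2.172
v -3.779 -0.09 2.351
v -4.423 -0.463 2.438
v -4.632 -1.181 2.38
v -4.283 -1.823 2.213
v -3.58 -2.014 2.033
v -2.935 -1.64 1.947
v -3.306 2.391 -3.121
v -2.637 1.804 -3.257
v -2.954 2.569 -2.159
v -2.459 2.306 -3.415
v -2.604 2.841 -3.46
v -3.017 3.204 -3.377
v -3.54 3.257 -3.196
v -3.974 2.978 -2.986
v -4.152 2.476 -2.828
v -4.007 1.941 -2.782
v -3.594 1.578 -2.866
v -3.071 1.525 -3.047
f 2 4 1
f 5 2 1
f 1 4 3
f 3 5 1
f 2 8 4
f 6 2 5
f 6 8 2
f 4 8 3
f 7 5 3
f 3 8 7
f 7 6 5
f 8 6 7
f 10 9 12
f 10 12 11
f 12 9 13
f 12 13 11
f 13 9 14
f 13 14 11
f 14 9 15
f 14 15 11
f 15 9 16
f 15 16 11
f 16 9 17
f 16 17 11
f 17 9 18
f 17 18 11
f 18 9 10
f 18 10 11
f 20 19 22
f 20 22 21
f 22 19 23
f 22 23 21
f 23 19 24
f 23 24 21
f 24 19 25
f 24 25 21
f 25 19 26
f 25 26 21
f 26 19 27
f 26 27 21
f 27 19 28
f 27 28 21
f 28 19 29
f 28 29 21
f 29 19 30
f 29 30 21
f 30 19 20
f 30 20 21



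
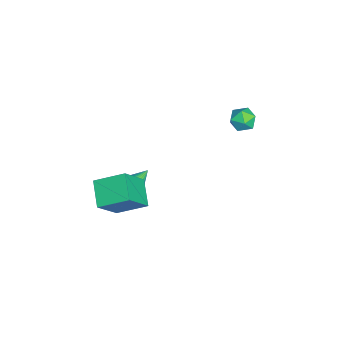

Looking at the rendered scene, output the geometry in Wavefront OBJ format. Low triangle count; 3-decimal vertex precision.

v -4.135 4.423 3.244
v -3.331 4.347 3.192
v -4.209 3.253 3.828
v -3.405 3.177 3.776
v -3.728 3.726 4.275
v -3.682 4.449 3.914
v -3.858 3.151 3.106
v -3.812 3.874 2.745
v -3.159 3.56 3.107
v -3.079 3.916 3.83
v -4.461 3.684 3.19
v -4.381 4.04 3.913
v 0.184 -1.88 1.073
v 0.606 -2.4 1.674
v -0.344 -0.86 2.327
v 0.872 -2.152 1.585
v 1.02 -1.858 1.407
v 1.022 -1.567 1.172
v 0.88 -1.33 0.919
v 0.617 -1.188 0.693
v 0.28 -1.166 0.533
v -0.074 -1.267 0.466
v -0.384 -1.474 0.504
v -0.595 -1.752 0.641
v -0.671 -2.051 0.852
v -0.6 -2.321 1.101
v -0.393 -2.514 1.346
v -0.086 -2.598 1.543
v 0.267 -2.558 1.659
v 2.923 -2.14 2.136
v 1.567 -2.463 2.858
v 2.961 -0.561 2.911
v 1.605 -0.883 3.634
v 3.975 -2.957 3.746
v 2.619 -3.279 4.469
v 4.013 -1.377 4.522
v 2.657 -1.7 5.244
f 1 12 6
f 1 6 2
f 1 2 8
f 1 8 11
f 1 11 12
f 2 6 10
f 6 12 5
f 12 11 3
f 11 8 7
f 8 2 9
f 4 10 5
f 4 5 3
f 4 3 7
f 4 7 9
f 4 9 10
f 5 10 6
f 3 5 12
f 7 3 11
f 9 7 8
f 10 9 2
f 14 13 16
f 14 16 15
f 16 13 17
f 16 17 15
f 17 13 18
f 17 18 15
f 18 13 19
f 18 19 15
f 19 13 20
f 19 20 15
f 20 13 21
f 20 21 15
f 21 13 22
f 21 22 15
f 22 13 23
f 22 23 15
f 23 13 24
f 23 24 15
f 24 13 25
f 24 25 15
f 25 13 26
f 25 26 15
f 26 13 27
f 26 27 15
f 27 13 28
f 27 28 15
f 28 13 29
f 28 29 15
f 29 13 14
f 29 14 15
f 31 33 30
f 34 31 30
f 30 33 32
f 32 34 30
f 31 37 33
f 35 31 34
f 35 37 31
f 33 37 32
f 36 34 32
f 32 37 36
f 36 35 34
f 37 35 36



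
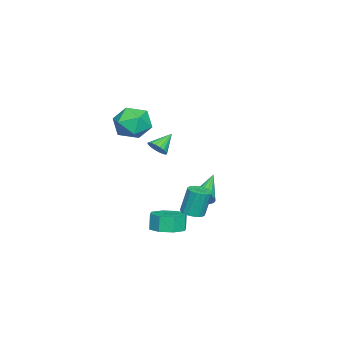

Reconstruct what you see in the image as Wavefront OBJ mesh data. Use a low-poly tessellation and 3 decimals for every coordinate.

v 1.386 0.237 -4.004
v 2.173 0.862 -3.777
v 1.921 0.807 -2.749
v 1.134 0.183 -2.976
v 1.506 1.257 -3.92
v 1.253 1.202 -2.892
v 0.769 1.055 -4.112
v 0.516 1 -3.084
v 0.393 0.374 -4.241
v 0.141 0.319 -3.213
v 0.599 -0.387 -4.231
v 0.347 -0.442 -3.203
v 1.267 -0.782 -4.088
v 1.014 -0.837 -3.06
v 2.004 -0.58 -3.896
v 1.751 -0.635 -2.868
v 2.379 0.101 -3.767
v 2.127 0.046 -2.739
v 0.493 -0.688 1.551
v 0.937 -0.616 2.021
v -0.433 -0.192 2.349
v 0.951 -0.364 1.88
v 0.874 -0.176 1.674
v 0.722 -0.089 1.443
v 0.525 -0.122 1.234
v 0.321 -0.266 1.088
v 0.152 -0.494 1.033
v 0.05 -0.761 1.081
v 0.036 -1.013 1.222
v 0.113 -1.201 1.428
v 0.265 -1.287 1.659
v 0.462 -1.255 1.868
v 0.666 -1.111 2.014
v 0.835 -0.883 2.069
v 0.495 -1.25 4.283
v 1.065 -0.743 3.371
v 1.115 -2.977 3.709
v 1.685 -2.47 2.797
v 2.066 -2.293 3.909
v 1.683 -1.226 4.263
v 0.497 -2.494 2.817
v 0.114 -1.427 3.171
v 1.066 -1.512 2.465
v 2.035 -1.388 3.14
v 0.145 -2.332 3.94
v 1.114 -2.208 4.615
v 4.059 2.585 -1.096
v 4.712 2.571 -1.002
v 4.494 2.901 0.569
v 3.841 2.915 0.476
v 4.661 2.853 -1.068
v 4.444 3.183 0.503
v 4.491 3.082 -1.14
v 4.274 3.411 0.431
v 4.236 3.212 -1.203
v 4.018 3.542 0.369
v 3.945 3.218 -1.244
v 3.727 3.548 0.327
v 3.677 3.099 -1.256
v 3.459 3.428 0.315
v 3.484 2.878 -1.237
v 3.267 3.208 0.335
v 3.406 2.599 -1.189
v 3.188 2.929 0.382
v 3.456 2.317 -1.123
v 3.239 2.647 0.448
v 3.626 2.089 -1.051
v 3.409 2.418 0.52
v 3.882 1.958 -0.989
v 3.664 2.288 0.583
v 4.173 1.952 -0.947
v 3.955 2.282 0.624
v 4.441 2.072 -0.935
v 4.223 2.401 0.636
v 4.633 2.292 -0.955
v 4.416 2.622 0.617
v -2.499 0.896 -3.32
v -2.144 0.91 -2.705
v -4.301 0.884 -2.28
v -2.184 1.216 -2.77
v -2.286 1.46 -2.944
v -2.431 1.591 -3.193
v -2.589 1.585 -3.466
v -2.729 1.442 -3.711
v -2.824 1.192 -3.878
v -2.854 0.882 -3.935
v -2.815 0.576 -3.87
v -2.712 0.332 -3.696
v -2.568 0.201 -3.447
v -2.41 0.207 -3.173
v -2.27 0.35 -2.929
v -2.175 0.6 -2.762
f 2 1 5
f 2 5 3
f 3 5 6
f 3 6 4
f 5 1 7
f 5 7 6
f 6 7 8
f 6 8 4
f 7 1 9
f 7 9 8
f 8 9 10
f 8 10 4
f 9 1 11
f 9 11 10
f 10 11 12
f 10 12 4
f 11 1 13
f 11 13 12
f 12 13 14
f 12 14 4
f 13 1 15
f 13 15 14
f 14 15 16
f 14 16 4
f 15 1 17
f 15 17 16
f 16 17 18
f 16 18 4
f 17 1 2
f 17 2 18
f 18 2 3
f 18 3 4
f 20 19 22
f 20 22 21
f 22 19 23
f 22 23 21
f 23 19 24
f 23 24 21
f 24 19 25
f 24 25 21
f 25 19 26
f 25 26 21
f 26 19 27
f 26 27 21
f 27 19 28
f 27 28 21
f 28 19 29
f 28 29 21
f 29 19 30
f 29 30 21
f 30 19 31
f 30 31 21
f 31 19 32
f 31 32 21
f 32 19 33
f 32 33 21
f 33 19 34
f 33 34 21
f 34 19 20
f 34 20 21
f 35 46 40
f 35 40 36
f 35 36 42
f 35 42 45
f 35 45 46
f 36 40 44
f 40 46 39
f 46 45 37
f 45 42 41
f 42 36 43
f 38 44 39
f 38 39 37
f 38 37 41
f 38 41 43
f 38 43 44
f 39 44 40
f 37 39 46
f 41 37 45
f 43 41 42
f 44 43 36
f 48 47 51
f 48 51 49
f 49 51 52
f 49 52 50
f 51 47 53
f 51 53 52
f 52 53 54
f 52 54 50
f 53 47 55
f 53 55 54
f 54 55 56
f 54 56 50
f 55 47 57
f 55 57 56
f 56 57 58
f 56 58 50
f 57 47 59
f 57 59 58
f 58 59 60
f 58 60 50
f 59 47 61
f 59 61 60
f 60 61 62
f 60 62 50
f 61 47 63
f 61 63 62
f 62 63 64
f 62 64 50
f 63 47 65
f 63 65 64
f 64 65 66
f 64 66 50
f 65 47 67
f 65 67 66
f 66 67 68
f 66 68 50
f 67 47 69
f 67 69 68
f 68 69 70
f 68 70 50
f 69 47 71
f 69 71 70
f 70 71 72
f 70 72 50
f 71 47 73
f 71 73 72
f 72 73 74
f 72 74 50
f 73 47 75
f 73 75 74
f 74 75 76
f 74 76 50
f 75 47 48
f 75 48 76
f 76 48 49
f 76 49 50
f 78 77 80
f 78 80 79
f 80 77 81
f 80 81 79
f 81 77 82
f 81 82 79
f 82 77 83
f 82 83 79
f 83 77 84
f 83 84 79
f 84 77 85
f 84 85 79
f 85 77 86
f 85 86 79
f 86 77 87
f 86 87 79
f 87 77 88
f 87 88 79
f 88 77 89
f 88 89 79
f 89 77 90
f 89 90 79
f 90 77 91
f 90 91 79
f 91 77 92
f 91 92 79
f 92 77 78
f 92 78 79



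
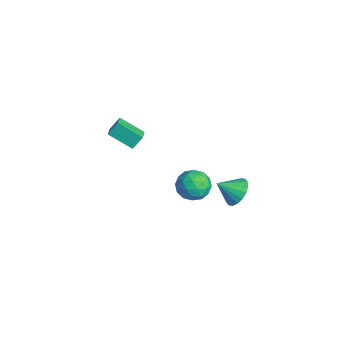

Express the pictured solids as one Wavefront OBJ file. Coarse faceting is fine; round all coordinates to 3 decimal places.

v -3.816 0.681 -3.981
v -4.799 -0.536 -3.05
v -3.874 1.347 -3.171
v -4.856 0.13 -2.24
v -2.884 0.25 -3.56
v -3.866 -0.967 -2.629
v -2.941 0.916 -2.75
v -3.924 -0.301 -1.819
v 4.019 4.204 -2.752
v 4.989 4.152 -2.477
v 3.701 3.076 -1.848
v 4.816 4.44 -2.178
v 4.485 4.681 -1.993
v 4.061 4.828 -1.959
v 3.629 4.851 -2.081
v 3.275 4.746 -2.337
v 3.067 4.534 -2.674
v 3.048 4.256 -3.027
v 3.222 3.968 -3.326
v 3.553 3.727 -3.511
v 3.976 3.58 -3.545
v 4.408 3.557 -3.423
v 4.763 3.662 -3.167
v 4.97 3.874 -2.83
v 0.755 2.872 -3.651
v 1.548 3.123 -4.409
v 1.892 1.697 -2.851
v 2.685 1.948 -3.609
v 2.378 2.712 -2.842
v 1.675 3.438 -3.336
v 1.765 1.382 -3.924
v 1.062 2.108 -4.418
v 2.172 2.202 -4.577
v 2.551 3.024 -3.909
v 0.889 1.796 -3.351
v 1.268 2.618 -2.683
v 1.051 3.1 -4.1
v 2.389 1.72 -3.16
v 2.208 2.168 -2.709
v 2.674 2.316 -3.154
v 1.126 3.286 -3.47
v 1.592 3.433 -3.915
v 2.08 3.192 -2.994
v 1.848 1.387 -3.345
v 2.314 1.534 -3.79
v 0.766 2.504 -4.106
v 1.232 2.652 -4.551
v 1.36 1.628 -4.266
v 1.884 2.707 -4.645
v 2.553 2.017 -4.174
v 2.012 1.684 -4.359
v 1.599 2.11 -4.65
v 2.107 3.19 -4.252
v 2.775 2.5 -3.781
v 2.595 2.949 -3.331
v 2.182 3.375 -3.621
v 2.474 2.649 -4.351
v 0.665 2.32 -3.479
v 1.333 1.63 -3.008
v 1.258 1.445 -3.639
v 0.845 1.871 -3.929
v 0.887 2.803 -3.086
v 1.556 2.113 -2.615
v 1.841 2.71 -2.61
v 1.428 3.136 -2.901
v 0.966 2.171 -2.909
f 2 4 1
f 5 2 1
f 1 4 3
f 3 5 1
f 2 8 4
f 6 2 5
f 6 8 2
f 4 8 3
f 7 5 3
f 3 8 7
f 7 6 5
f 8 6 7
f 10 9 12
f 10 12 11
f 12 9 13
f 12 13 11
f 13 9 14
f 13 14 11
f 14 9 15
f 14 15 11
f 15 9 16
f 15 16 11
f 16 9 17
f 16 17 11
f 17 9 18
f 17 18 11
f 18 9 19
f 18 19 11
f 19 9 20
f 19 20 11
f 20 9 21
f 20 21 11
f 21 9 22
f 21 22 11
f 22 9 23
f 22 23 11
f 23 9 24
f 23 24 11
f 24 9 10
f 24 10 11
f 25 62 41
f 62 36 65
f 41 65 30
f 62 65 41
f 25 41 37
f 41 30 42
f 37 42 26
f 41 42 37
f 25 37 46
f 37 26 47
f 46 47 32
f 37 47 46
f 25 46 58
f 46 32 61
f 58 61 35
f 46 61 58
f 25 58 62
f 58 35 66
f 62 66 36
f 58 66 62
f 26 42 53
f 42 30 56
f 53 56 34
f 42 56 53
f 30 65 43
f 65 36 64
f 43 64 29
f 65 64 43
f 36 66 63
f 66 35 59
f 63 59 27
f 66 59 63
f 35 61 60
f 61 32 48
f 60 48 31
f 61 48 60
f 32 47 52
f 47 26 49
f 52 49 33
f 47 49 52
f 28 54 40
f 54 34 55
f 40 55 29
f 54 55 40
f 28 40 38
f 40 29 39
f 38 39 27
f 40 39 38
f 28 38 45
f 38 27 44
f 45 44 31
f 38 44 45
f 28 45 50
f 45 31 51
f 50 51 33
f 45 51 50
f 28 50 54
f 50 33 57
f 54 57 34
f 50 57 54
f 29 55 43
f 55 34 56
f 43 56 30
f 55 56 43
f 27 39 63
f 39 29 64
f 63 64 36
f 39 64 63
f 31 44 60
f 44 27 59
f 60 59 35
f 44 59 60
f 33 51 52
f 51 31 48
f 52 48 32
f 51 48 52
f 34 57 53
f 57 33 49
f 53 49 26
f 57 49 53



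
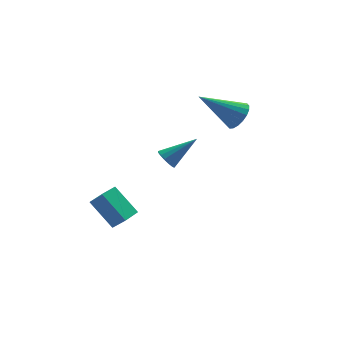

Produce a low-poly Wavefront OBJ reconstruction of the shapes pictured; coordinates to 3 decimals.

v -1.483 1.443 -2.587
v -1.048 1.07 -1.987
v -2.138 2.384 -1.529
v -1.704 2.011 -0.928
v -0.756 2.089 -2.712
v -0.322 1.716 -2.111
v -1.412 3.03 -1.653
v -0.977 2.657 -1.053
v 0.417 0.329 1.834
v 0.63 -0.029 1.54
v 1.683 0.331 2.746
v 0.706 0.2 1.434
v 0.705 0.464 1.435
v 0.627 0.692 1.543
v 0.493 0.823 1.728
v 0.338 0.821 1.943
v 0.205 0.688 2.127
v 0.129 0.458 2.234
v 0.13 0.194 2.233
v 0.208 -0.033 2.125
v 0.342 -0.164 1.939
v 0.497 -0.163 1.725
v 4.093 2.11 2.447
v 4.494 2.607 2.78
v 2.547 2.55 3.653
v 4.357 2.773 2.543
v 4.167 2.808 2.287
v 3.963 2.704 2.062
v 3.784 2.483 1.914
v 3.667 2.188 1.872
v 3.634 1.877 1.943
v 3.692 1.612 2.115
v 3.83 1.446 2.352
v 4.019 1.412 2.608
v 4.224 1.515 2.832
v 4.402 1.736 2.98
v 4.519 2.031 3.022
v 4.552 2.342 2.951
f 2 4 1
f 5 2 1
f 1 4 3
f 3 5 1
f 2 8 4
f 6 2 5
f 6 8 2
f 4 8 3
f 7 5 3
f 3 8 7
f 7 6 5
f 8 6 7
f 10 9 12
f 10 12 11
f 12 9 13
f 12 13 11
f 13 9 14
f 13 14 11
f 14 9 15
f 14 15 11
f 15 9 16
f 15 16 11
f 16 9 17
f 16 17 11
f 17 9 18
f 17 18 11
f 18 9 19
f 18 19 11
f 19 9 20
f 19 20 11
f 20 9 21
f 20 21 11
f 21 9 22
f 21 22 11
f 22 9 10
f 22 10 11
f 24 23 26
f 24 26 25
f 26 23 27
f 26 27 25
f 27 23 28
f 27 28 25
f 28 23 29
f 28 29 25
f 29 23 30
f 29 30 25
f 30 23 31
f 30 31 25
f 31 23 32
f 31 32 25
f 32 23 33
f 32 33 25
f 33 23 34
f 33 34 25
f 34 23 35
f 34 35 25
f 35 23 36
f 35 36 25
f 36 23 37
f 36 37 25
f 37 23 38
f 37 38 25
f 38 23 24
f 38 24 25



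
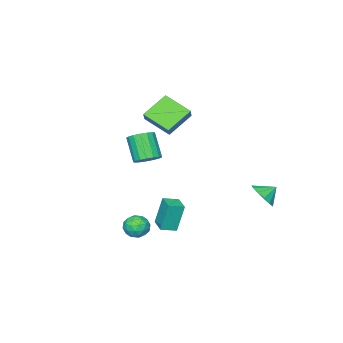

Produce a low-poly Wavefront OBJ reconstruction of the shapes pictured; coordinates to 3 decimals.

v -1.68 -0.932 3.672
v -1.37 -2.663 4.49
v -1.157 -0.503 4.381
v -0.847 -2.234 5.199
v -0.053 -1.146 2.601
v 0.257 -2.877 3.419
v 0.47 -0.717 3.31
v 0.78 -2.448 4.128
v -0.479 -3.367 -0.465
v 0.31 -3.199 -0.112
v -0.153 -4.245 1.418
v -0.941 -4.413 1.065
v 0.067 -2.885 0.029
v -0.396 -3.931 1.559
v -0.301 -2.682 0.057
v -0.763 -3.727 1.587
v -0.709 -2.635 -0.035
v -1.172 -3.68 1.495
v -1.065 -2.756 -0.225
v -1.528 -3.802 1.305
v -1.286 -3.018 -0.47
v -1.749 -4.063 1.06
v -1.322 -3.359 -0.715
v -1.785 -4.404 0.816
v -1.166 -3.702 -0.902
v -1.628 -4.747 0.629
v -0.851 -3.969 -0.989
v -1.314 -5.014 0.542
v -0.452 -4.098 -0.956
v -0.914 -5.143 0.575
v -0.058 -4.059 -0.81
v -0.521 -5.104 0.72
v 0.239 -3.862 -0.586
v -0.224 -4.907 0.944
v 0.372 -3.552 -0.334
v -0.091 -4.597 1.196
v 2.741 1.691 -2.52
v 2.319 1.904 -0.68
v 3.308 2.692 -2.506
v 2.886 2.904 -0.666
v 3.574 1.216 -2.274
v 3.152 1.428 -0.434
v 4.141 2.216 -2.26
v 3.719 2.429 -0.42
v 2.662 -0.125 -3.98
v 3.521 -0.066 -3.939
v 2.719 -1.374 -3.361
v 3.578 -1.315 -3.32
v 3.087 -0.799 -2.834
v 3.052 -0.027 -3.217
v 3.188 -1.413 -4.083
v 3.153 -0.641 -4.466
v 3.846 -0.862 -4.003
v 3.784 -0.482 -3.231
v 2.456 -0.958 -4.069
v 2.394 -0.578 -3.297
v 3.086 0.014 -4.014
v 3.154 -1.454 -3.286
v 2.865 -1.151 -3.001
v 3.37 -1.116 -2.977
v 2.811 0.037 -3.589
v 3.316 0.072 -3.565
v 3.06 -0.359 -2.916
v 2.924 -1.512 -3.735
v 3.429 -1.477 -3.711
v 2.87 -0.324 -4.323
v 3.375 -0.289 -4.299
v 3.18 -1.081 -4.384
v 3.783 -0.419 -4.027
v 3.816 -1.153 -3.664
v 3.587 -1.211 -4.112
v 3.566 -0.757 -4.337
v 3.746 -0.196 -3.574
v 3.779 -0.93 -3.21
v 3.491 -0.627 -2.925
v 3.47 -0.173 -3.149
v 3.937 -0.664 -3.611
v 2.461 -0.51 -4.09
v 2.494 -1.244 -3.726
v 2.77 -1.267 -4.151
v 2.749 -0.813 -4.375
v 2.424 -0.287 -3.636
v 2.457 -1.021 -3.273
v 2.674 -0.683 -2.963
v 2.653 -0.229 -3.188
v 2.303 -0.776 -3.689
v -2.809 3.699 -1.784
v -2.156 4.371 -1.463
v -3.551 4.121 -1.156
v -2.406 4.595 -1.909
v -2.784 4.535 -2.315
v -3.169 4.209 -2.552
v -3.44 3.721 -2.546
v -3.511 3.227 -2.298
v -3.359 2.882 -1.886
v -3.032 2.797 -1.442
v -2.634 2.999 -1.107
v -2.291 3.422 -0.987
v -2.113 3.934 -1.119
f 2 4 1
f 5 2 1
f 1 4 3
f 3 5 1
f 2 8 4
f 6 2 5
f 6 8 2
f 4 8 3
f 7 5 3
f 3 8 7
f 7 6 5
f 8 6 7
f 10 9 13
f 10 13 11
f 11 13 14
f 11 14 12
f 13 9 15
f 13 15 14
f 14 15 16
f 14 16 12
f 15 9 17
f 15 17 16
f 16 17 18
f 16 18 12
f 17 9 19
f 17 19 18
f 18 19 20
f 18 20 12
f 19 9 21
f 19 21 20
f 20 21 22
f 20 22 12
f 21 9 23
f 21 23 22
f 22 23 24
f 22 24 12
f 23 9 25
f 23 25 24
f 24 25 26
f 24 26 12
f 25 9 27
f 25 27 26
f 26 27 28
f 26 28 12
f 27 9 29
f 27 29 28
f 28 29 30
f 28 30 12
f 29 9 31
f 29 31 30
f 30 31 32
f 30 32 12
f 31 9 33
f 31 33 32
f 32 33 34
f 32 34 12
f 33 9 35
f 33 35 34
f 34 35 36
f 34 36 12
f 35 9 10
f 35 10 36
f 36 10 11
f 36 11 12
f 38 40 37
f 41 38 37
f 37 40 39
f 39 41 37
f 38 44 40
f 42 38 41
f 42 44 38
f 40 44 39
f 43 41 39
f 39 44 43
f 43 42 41
f 44 42 43
f 45 82 61
f 82 56 85
f 61 85 50
f 82 85 61
f 45 61 57
f 61 50 62
f 57 62 46
f 61 62 57
f 45 57 66
f 57 46 67
f 66 67 52
f 57 67 66
f 45 66 78
f 66 52 81
f 78 81 55
f 66 81 78
f 45 78 82
f 78 55 86
f 82 86 56
f 78 86 82
f 46 62 73
f 62 50 76
f 73 76 54
f 62 76 73
f 50 85 63
f 85 56 84
f 63 84 49
f 85 84 63
f 56 86 83
f 86 55 79
f 83 79 47
f 86 79 83
f 55 81 80
f 81 52 68
f 80 68 51
f 81 68 80
f 52 67 72
f 67 46 69
f 72 69 53
f 67 69 72
f 48 74 60
f 74 54 75
f 60 75 49
f 74 75 60
f 48 60 58
f 60 49 59
f 58 59 47
f 60 59 58
f 48 58 65
f 58 47 64
f 65 64 51
f 58 64 65
f 48 65 70
f 65 51 71
f 70 71 53
f 65 71 70
f 48 70 74
f 70 53 77
f 74 77 54
f 70 77 74
f 49 75 63
f 75 54 76
f 63 76 50
f 75 76 63
f 47 59 83
f 59 49 84
f 83 84 56
f 59 84 83
f 51 64 80
f 64 47 79
f 80 79 55
f 64 79 80
f 53 71 72
f 71 51 68
f 72 68 52
f 71 68 72
f 54 77 73
f 77 53 69
f 73 69 46
f 77 69 73
f 88 87 90
f 88 90 89
f 90 87 91
f 90 91 89
f 91 87 92
f 91 92 89
f 92 87 93
f 92 93 89
f 93 87 94
f 93 94 89
f 94 87 95
f 94 95 89
f 95 87 96
f 95 96 89
f 96 87 97
f 96 97 89
f 97 87 98
f 97 98 89
f 98 87 99
f 98 99 89
f 99 87 88
f 99 88 89



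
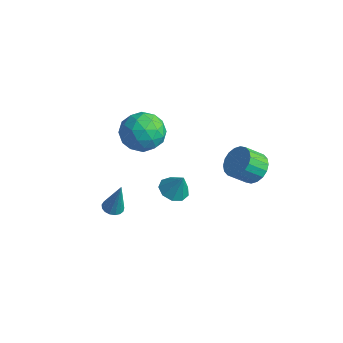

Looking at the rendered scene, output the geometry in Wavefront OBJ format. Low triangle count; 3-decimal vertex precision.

v -0.653 1.644 -2.2
v 0.059 1.545 -2.502
v -0.147 1.816 -1.06
v -0.076 2.061 -2.519
v -0.482 2.382 -2.387
v -0.967 2.358 -2.168
v -1.306 2 -1.964
v -1.34 1.475 -1.87
v -1.052 1.03 -1.931
v -0.578 0.872 -2.118
v -0.139 1.076 -2.344
v -0.427 -2.223 -0.945
v 0.087 -2.232 -1.07
v -0.013 -2.037 0.745
v 0.026 -1.986 -1.083
v -0.139 -1.795 -1.063
v -0.37 -1.701 -1.017
v -0.615 -1.728 -0.954
v -0.816 -1.867 -0.889
v -0.929 -2.089 -0.837
v -0.926 -2.341 -0.809
v -0.81 -2.566 -0.813
v -0.605 -2.713 -0.847
v -0.361 -2.748 -0.903
v -0.131 -2.662 -0.969
v 0.031 -2.476 -1.029
v -1.336 1.548 2.547
v -0.664 1.017 1.755
v -2.416 0.003 2.665
v -1.744 -0.528 1.873
v -1.323 -0.3 2.937
v -0.655 0.655 2.865
v -2.425 0.365 1.555
v -1.757 1.32 1.483
v -1.336 0.286 1.142
v -0.655 -0.125 1.996
v -2.425 1.145 2.424
v -1.744 0.734 3.278
v -0.905 1.418 2.141
v -2.175 -0.398 2.279
v -1.928 -0.264 2.905
v -1.532 -0.576 2.439
v -0.9 1.205 2.793
v -0.505 0.893 2.327
v -0.892 0.119 3.022
v -2.575 0.127 2.093
v -2.18 -0.185 1.627
v -1.548 1.596 1.981
v -1.152 1.284 1.515
v -2.188 0.901 1.398
v -0.905 0.676 1.315
v -1.54 -0.232 1.384
v -1.94 0.293 1.198
v -1.548 0.854 1.155
v -0.505 0.435 1.817
v -1.14 -0.473 1.886
v -0.892 -0.339 2.512
v -0.5 0.222 2.469
v -0.9 0.005 1.457
v -1.94 1.493 2.534
v -2.575 0.585 2.603
v -2.58 0.798 1.951
v -2.188 1.359 1.908
v -1.54 1.252 3.036
v -2.175 0.344 3.105
v -1.532 0.166 3.265
v -1.14 0.727 3.222
v -2.18 1.015 2.963
v 1.978 4.357 -0.41
v 2.779 4.365 -0.047
v 2.424 3.531 0.754
v 1.622 3.523 0.39
v 2.588 4.641 0.156
v 2.233 3.806 0.957
v 2.277 4.86 0.247
v 1.922 4.026 1.047
v 1.906 4.98 0.207
v 1.551 4.146 1.008
v 1.55 4.977 0.045
v 1.194 4.142 0.846
v 1.278 4.85 -0.207
v 0.923 4.016 0.594
v 1.144 4.627 -0.499
v 0.789 3.792 0.302
v 1.176 4.349 -0.774
v 0.821 3.515 0.027
v 1.367 4.074 -0.977
v 1.012 3.239 -0.176
v 1.678 3.854 -1.067
v 1.323 3.02 -0.267
v 2.049 3.734 -1.028
v 1.694 2.9 -0.227
v 2.406 3.738 -0.866
v 2.05 2.903 -0.065
v 2.677 3.864 -0.614
v 2.322 3.03 0.187
v 2.811 4.088 -0.322
v 2.456 3.253 0.479
f 2 1 4
f 2 4 3
f 4 1 5
f 4 5 3
f 5 1 6
f 5 6 3
f 6 1 7
f 6 7 3
f 7 1 8
f 7 8 3
f 8 1 9
f 8 9 3
f 9 1 10
f 9 10 3
f 10 1 11
f 10 11 3
f 11 1 2
f 11 2 3
f 13 12 15
f 13 15 14
f 15 12 16
f 15 16 14
f 16 12 17
f 16 17 14
f 17 12 18
f 17 18 14
f 18 12 19
f 18 19 14
f 19 12 20
f 19 20 14
f 20 12 21
f 20 21 14
f 21 12 22
f 21 22 14
f 22 12 23
f 22 23 14
f 23 12 24
f 23 24 14
f 24 12 25
f 24 25 14
f 25 12 26
f 25 26 14
f 26 12 13
f 26 13 14
f 27 64 43
f 64 38 67
f 43 67 32
f 64 67 43
f 27 43 39
f 43 32 44
f 39 44 28
f 43 44 39
f 27 39 48
f 39 28 49
f 48 49 34
f 39 49 48
f 27 48 60
f 48 34 63
f 60 63 37
f 48 63 60
f 27 60 64
f 60 37 68
f 64 68 38
f 60 68 64
f 28 44 55
f 44 32 58
f 55 58 36
f 44 58 55
f 32 67 45
f 67 38 66
f 45 66 31
f 67 66 45
f 38 68 65
f 68 37 61
f 65 61 29
f 68 61 65
f 37 63 62
f 63 34 50
f 62 50 33
f 63 50 62
f 34 49 54
f 49 28 51
f 54 51 35
f 49 51 54
f 30 56 42
f 56 36 57
f 42 57 31
f 56 57 42
f 30 42 40
f 42 31 41
f 40 41 29
f 42 41 40
f 30 40 47
f 40 29 46
f 47 46 33
f 40 46 47
f 30 47 52
f 47 33 53
f 52 53 35
f 47 53 52
f 30 52 56
f 52 35 59
f 56 59 36
f 52 59 56
f 31 57 45
f 57 36 58
f 45 58 32
f 57 58 45
f 29 41 65
f 41 31 66
f 65 66 38
f 41 66 65
f 33 46 62
f 46 29 61
f 62 61 37
f 46 61 62
f 35 53 54
f 53 33 50
f 54 50 34
f 53 50 54
f 36 59 55
f 59 35 51
f 55 51 28
f 59 51 55
f 70 69 73
f 70 73 71
f 71 73 74
f 71 74 72
f 73 69 75
f 73 75 74
f 74 75 76
f 74 76 72
f 75 69 77
f 75 77 76
f 76 77 78
f 76 78 72
f 77 69 79
f 77 79 78
f 78 79 80
f 78 80 72
f 79 69 81
f 79 81 80
f 80 81 82
f 80 82 72
f 81 69 83
f 81 83 82
f 82 83 84
f 82 84 72
f 83 69 85
f 83 85 84
f 84 85 86
f 84 86 72
f 85 69 87
f 85 87 86
f 86 87 88
f 86 88 72
f 87 69 89
f 87 89 88
f 88 89 90
f 88 90 72
f 89 69 91
f 89 91 90
f 90 91 92
f 90 92 72
f 91 69 93
f 91 93 92
f 92 93 94
f 92 94 72
f 93 69 95
f 93 95 94
f 94 95 96
f 94 96 72
f 95 69 97
f 95 97 96
f 96 97 98
f 96 98 72
f 97 69 70
f 97 70 98
f 98 70 71
f 98 71 72



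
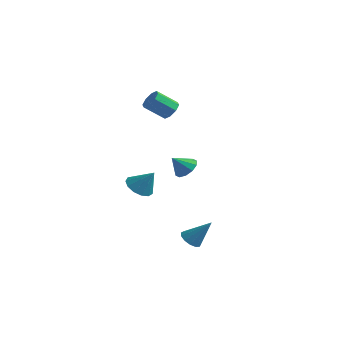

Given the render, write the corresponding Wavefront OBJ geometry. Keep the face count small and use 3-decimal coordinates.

v -3.269 3.516 3.32
v -2.786 3.629 3.855
v -3.667 2.758 4.835
v -4.151 2.644 4.3
v -3.186 4.019 3.842
v -4.067 3.148 4.822
v -3.635 4.114 3.523
v -4.516 3.243 4.503
v -3.869 3.859 3.085
v -4.751 2.988 4.065
v -3.753 3.402 2.785
v -4.634 2.531 3.765
v -3.353 3.012 2.798
v -4.234 2.141 3.778
v -2.904 2.917 3.117
v -3.785 2.046 4.097
v -2.669 3.172 3.555
v -3.551 2.301 4.535
v 1.177 -0.996 1.325
v 1.626 -1.614 1.087
v 0.703 -1.684 2.215
v 1.884 -1.358 1.423
v 1.872 -0.964 1.721
v 1.594 -0.582 1.868
v 1.157 -0.358 1.808
v 0.728 -0.379 1.563
v 0.47 -0.635 1.228
v 0.482 -1.029 0.93
v 0.76 -1.411 0.783
v 1.197 -1.634 0.843
v -2.682 -0.293 -1.396
v -2.017 0.083 -1.944
v -1.778 -0.067 -0.144
v -2.328 0.484 -1.791
v -2.752 0.637 -1.513
v -3.154 0.496 -1.197
v -3.405 0.104 -0.945
v -3.427 -0.414 -0.836
v -3.212 -0.894 -0.905
v -2.829 -1.182 -1.129
v -2.399 -1.188 -1.438
v -2.059 -0.91 -1.734
v -1.916 -0.436 -1.922
v 1.322 -0.736 -4.325
v 1.897 -1.065 -4.632
v 2.378 -0.224 -2.895
v 1.897 -0.677 -4.771
v 1.715 -0.309 -4.768
v 1.408 -0.075 -4.625
v 1.074 -0.052 -4.386
v 0.818 -0.245 -4.128
v 0.723 -0.594 -3.933
v 0.817 -0.988 -3.862
v 1.072 -1.302 -3.938
v 1.406 -1.436 -4.137
v 1.714 -1.347 -4.396
f 2 1 5
f 2 5 3
f 3 5 6
f 3 6 4
f 5 1 7
f 5 7 6
f 6 7 8
f 6 8 4
f 7 1 9
f 7 9 8
f 8 9 10
f 8 10 4
f 9 1 11
f 9 11 10
f 10 11 12
f 10 12 4
f 11 1 13
f 11 13 12
f 12 13 14
f 12 14 4
f 13 1 15
f 13 15 14
f 14 15 16
f 14 16 4
f 15 1 17
f 15 17 16
f 16 17 18
f 16 18 4
f 17 1 2
f 17 2 18
f 18 2 3
f 18 3 4
f 20 19 22
f 20 22 21
f 22 19 23
f 22 23 21
f 23 19 24
f 23 24 21
f 24 19 25
f 24 25 21
f 25 19 26
f 25 26 21
f 26 19 27
f 26 27 21
f 27 19 28
f 27 28 21
f 28 19 29
f 28 29 21
f 29 19 30
f 29 30 21
f 30 19 20
f 30 20 21
f 32 31 34
f 32 34 33
f 34 31 35
f 34 35 33
f 35 31 36
f 35 36 33
f 36 31 37
f 36 37 33
f 37 31 38
f 37 38 33
f 38 31 39
f 38 39 33
f 39 31 40
f 39 40 33
f 40 31 41
f 40 41 33
f 41 31 42
f 41 42 33
f 42 31 43
f 42 43 33
f 43 31 32
f 43 32 33
f 45 44 47
f 45 47 46
f 47 44 48
f 47 48 46
f 48 44 49
f 48 49 46
f 49 44 50
f 49 50 46
f 50 44 51
f 50 51 46
f 51 44 52
f 51 52 46
f 52 44 53
f 52 53 46
f 53 44 54
f 53 54 46
f 54 44 55
f 54 55 46
f 55 44 56
f 55 56 46
f 56 44 45
f 56 45 46

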